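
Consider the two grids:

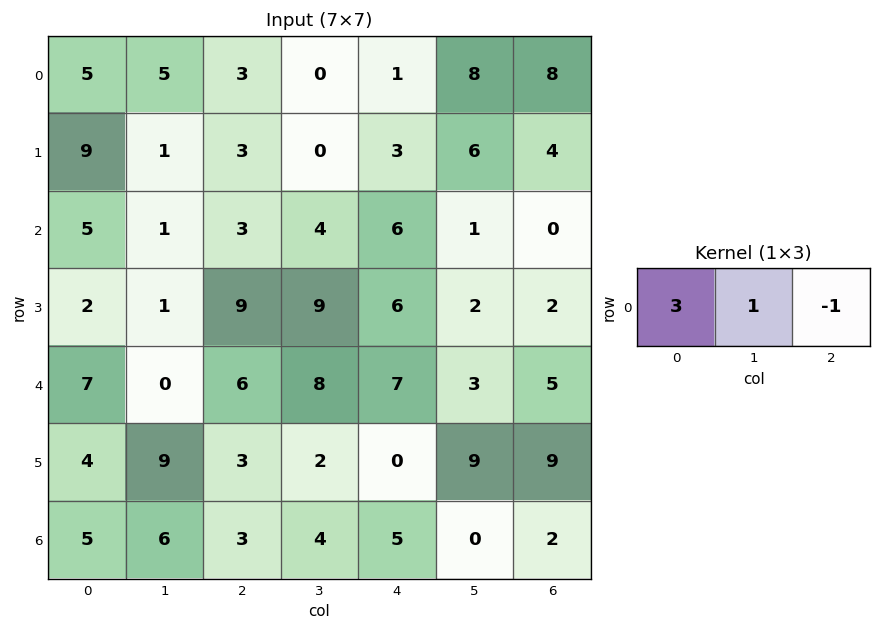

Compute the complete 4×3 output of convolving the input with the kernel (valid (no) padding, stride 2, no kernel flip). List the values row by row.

17 8 3
13 7 19
15 19 19
18 8 13

Output[0,0]: The receptive field on the input at this output position is [5 5 3]. Elementwise product with the kernel and sum: 5·3 + 5·1 + 3·-1.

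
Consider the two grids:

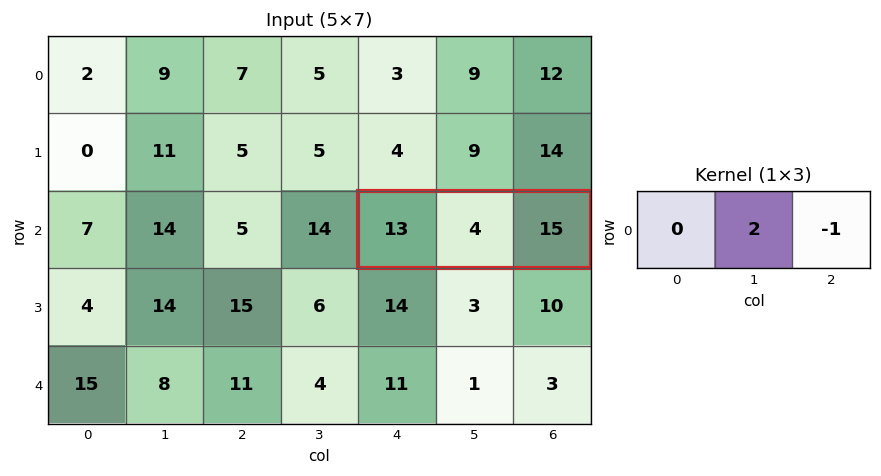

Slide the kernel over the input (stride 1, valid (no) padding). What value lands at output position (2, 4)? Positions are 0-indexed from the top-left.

-7

The receptive field on the input at this output position is [13 4 15]. Elementwise product with the kernel and sum: 4·2 + 15·-1.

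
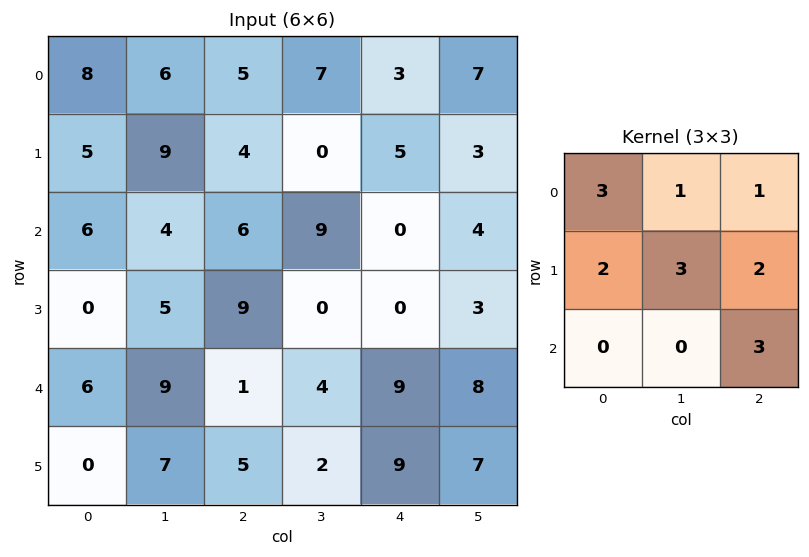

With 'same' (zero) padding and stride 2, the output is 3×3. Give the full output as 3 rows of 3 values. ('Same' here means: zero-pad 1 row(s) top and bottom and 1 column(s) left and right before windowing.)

Output[0,0]: The receptive field on the zero-padded input at this output position is [0 0 0 / 0 8 6 / 0 5 9]. Elementwise product with the kernel and sum: 0·3 + 0·1 + 0·1 + 0·2 + 8·3 + 6·2 + 9·3.
Output[0,1]: The receptive field on the zero-padded input at this output position is [0 0 0 / 6 5 7 / 9 4 0]. Elementwise product with the kernel and sum: 0·3 + 0·1 + 0·1 + 6·2 + 5·3 + 7·2 + 0·3.

63 41 46
55 75 43
62 59 75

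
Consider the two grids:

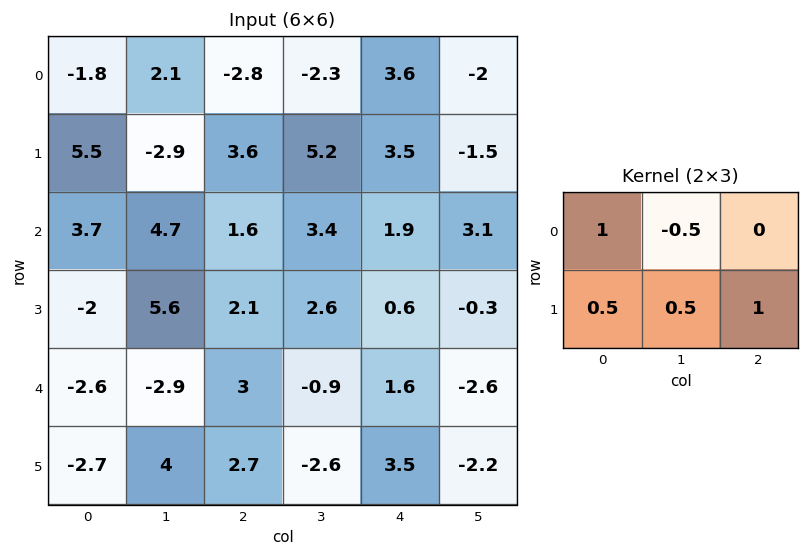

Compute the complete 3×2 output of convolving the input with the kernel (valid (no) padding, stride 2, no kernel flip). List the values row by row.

Output[0,0]: The receptive field on the input at this output position is [-1.8 2.1 -2.8 / 5.5 -2.9 3.6]. Elementwise product with the kernel and sum: -1.8·1 + 2.1·-0.5 + 5.5·0.5 + -2.9·0.5 + 3.6·1.
Output[0,1]: The receptive field on the input at this output position is [-2.8 -2.3 3.6 / 3.6 5.2 3.5]. Elementwise product with the kernel and sum: -2.8·1 + -2.3·-0.5 + 3.6·0.5 + 5.2·0.5 + 3.5·1.

2.05 6.25
5.25 2.85
2.2 7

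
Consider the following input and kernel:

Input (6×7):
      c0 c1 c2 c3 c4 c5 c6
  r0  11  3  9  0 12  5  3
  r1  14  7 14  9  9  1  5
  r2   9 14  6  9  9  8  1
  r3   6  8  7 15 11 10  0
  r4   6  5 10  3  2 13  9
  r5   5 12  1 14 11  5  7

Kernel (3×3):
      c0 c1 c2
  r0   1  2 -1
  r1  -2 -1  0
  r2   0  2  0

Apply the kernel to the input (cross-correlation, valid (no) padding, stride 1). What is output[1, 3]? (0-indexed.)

21

The receptive field on the input at this output position is [9 9 1 / 9 9 8 / 15 11 10]. Elementwise product with the kernel and sum: 9·1 + 9·2 + 1·-1 + 9·-2 + 9·-1 + 11·2.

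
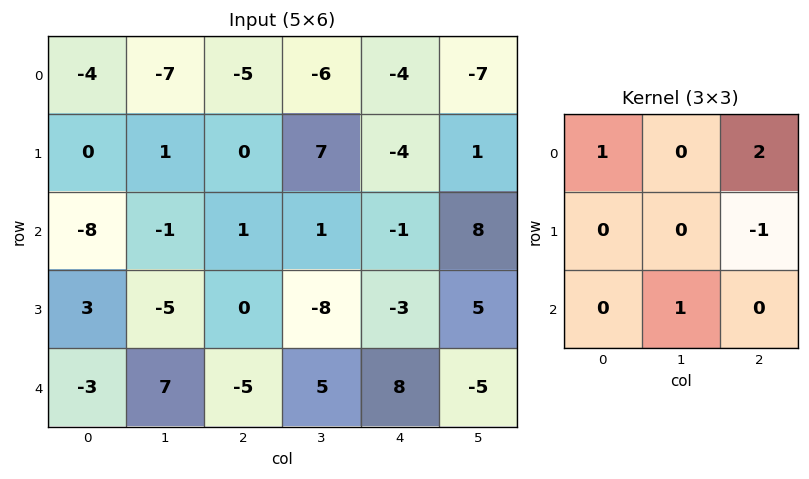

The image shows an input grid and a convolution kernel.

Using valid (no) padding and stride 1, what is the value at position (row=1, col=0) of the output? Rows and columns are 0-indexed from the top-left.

The receptive field on the input at this output position is [0 1 0 / -8 -1 1 / 3 -5 0]. Elementwise product with the kernel and sum: 0·1 + 0·2 + 1·-1 + -5·1.

-6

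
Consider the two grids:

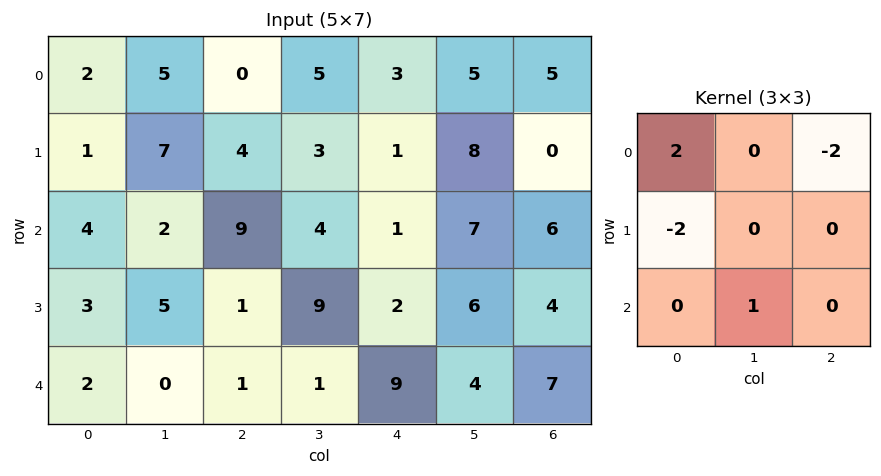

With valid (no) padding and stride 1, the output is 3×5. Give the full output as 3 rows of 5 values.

Output[0,0]: The receptive field on the input at this output position is [2 5 0 / 1 7 4 / 4 2 9]. Elementwise product with the kernel and sum: 2·2 + 0·-2 + 1·-2 + 2·1.

4 -5 -10 -5 1
-9 5 -3 -16 6
-16 -13 15 -15 -10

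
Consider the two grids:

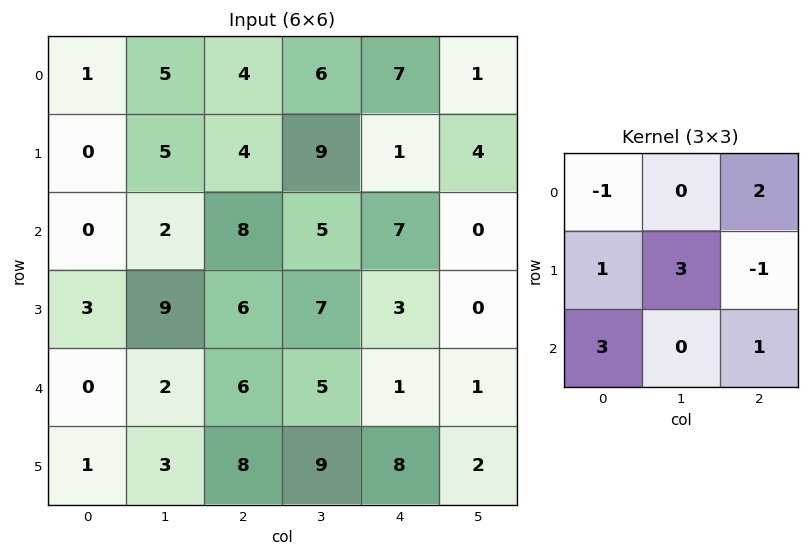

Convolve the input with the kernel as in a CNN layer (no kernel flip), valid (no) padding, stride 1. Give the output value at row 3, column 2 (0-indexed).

52

The receptive field on the input at this output position is [6 7 3 / 6 5 1 / 8 9 8]. Elementwise product with the kernel and sum: 6·-1 + 3·2 + 6·1 + 5·3 + 1·-1 + 8·3 + 8·1.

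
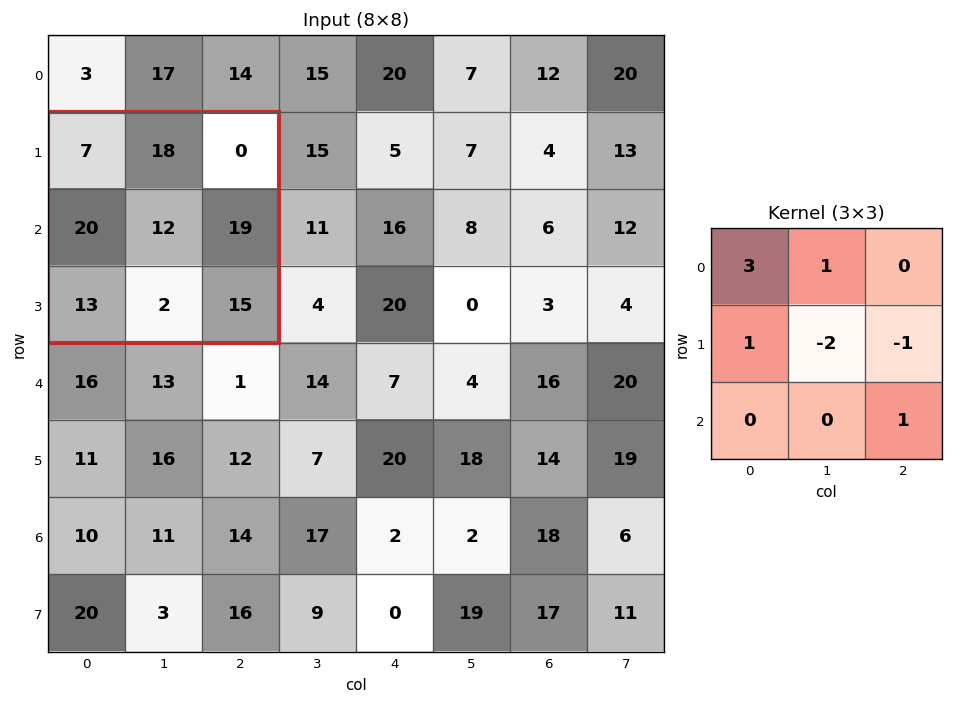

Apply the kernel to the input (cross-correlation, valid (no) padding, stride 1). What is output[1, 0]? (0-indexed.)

31

The receptive field on the input at this output position is [7 18 0 / 20 12 19 / 13 2 15]. Elementwise product with the kernel and sum: 7·3 + 18·1 + 20·1 + 12·-2 + 19·-1 + 15·1.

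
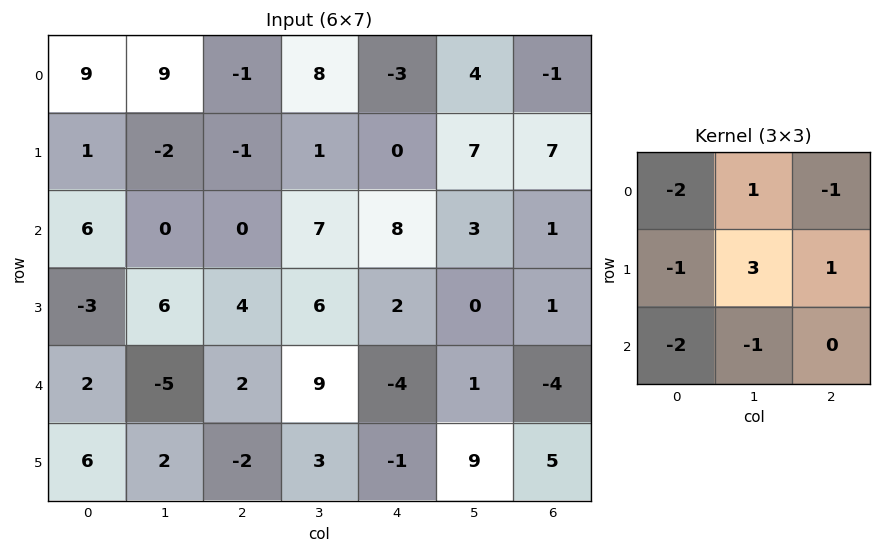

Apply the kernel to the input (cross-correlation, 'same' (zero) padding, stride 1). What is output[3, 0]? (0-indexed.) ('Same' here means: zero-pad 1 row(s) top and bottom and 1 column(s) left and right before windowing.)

The receptive field on the zero-padded input at this output position is [0 6 0 / 0 -3 6 / 0 2 -5]. Elementwise product with the kernel and sum: 0·-2 + 6·1 + 0·-1 + 0·-1 + -3·3 + 6·1 + 0·-2 + 2·-1.

1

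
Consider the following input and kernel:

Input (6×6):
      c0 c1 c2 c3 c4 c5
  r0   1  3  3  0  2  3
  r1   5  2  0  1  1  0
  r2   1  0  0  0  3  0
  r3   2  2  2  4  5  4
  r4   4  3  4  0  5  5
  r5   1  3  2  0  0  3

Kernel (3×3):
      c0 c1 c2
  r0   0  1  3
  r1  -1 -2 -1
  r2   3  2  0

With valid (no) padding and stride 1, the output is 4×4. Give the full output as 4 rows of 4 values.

Output[0,0]: The receptive field on the input at this output position is [1 3 3 / 5 2 0 / 1 0 0]. Elementwise product with the kernel and sum: 3·1 + 3·3 + 5·-1 + 2·-2 + 0·-1 + 1·3 + 0·2.

6 0 3 14
11 13 15 17
10 7 6 -5
3 16 16 2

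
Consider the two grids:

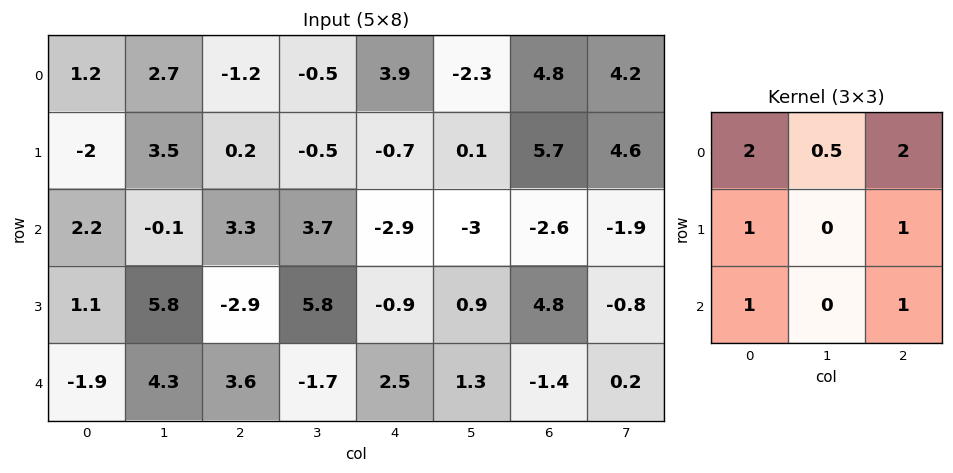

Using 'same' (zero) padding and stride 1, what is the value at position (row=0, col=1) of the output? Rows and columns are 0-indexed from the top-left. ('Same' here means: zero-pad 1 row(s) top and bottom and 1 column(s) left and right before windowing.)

The receptive field on the zero-padded input at this output position is [0 0 0 / 1.2 2.7 -1.2 / -2 3.5 0.2]. Elementwise product with the kernel and sum: 0·2 + 0·0.5 + 0·2 + 1.2·1 + -1.2·1 + -2·1 + 0.2·1.

-1.8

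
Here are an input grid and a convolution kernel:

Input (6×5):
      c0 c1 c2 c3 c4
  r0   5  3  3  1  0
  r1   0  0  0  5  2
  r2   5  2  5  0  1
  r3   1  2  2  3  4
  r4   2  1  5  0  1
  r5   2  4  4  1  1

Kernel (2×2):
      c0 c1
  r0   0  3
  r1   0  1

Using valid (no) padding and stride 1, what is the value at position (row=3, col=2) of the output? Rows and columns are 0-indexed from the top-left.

9

The receptive field on the input at this output position is [2 3 / 5 0]. Elementwise product with the kernel and sum: 3·3 + 0·1.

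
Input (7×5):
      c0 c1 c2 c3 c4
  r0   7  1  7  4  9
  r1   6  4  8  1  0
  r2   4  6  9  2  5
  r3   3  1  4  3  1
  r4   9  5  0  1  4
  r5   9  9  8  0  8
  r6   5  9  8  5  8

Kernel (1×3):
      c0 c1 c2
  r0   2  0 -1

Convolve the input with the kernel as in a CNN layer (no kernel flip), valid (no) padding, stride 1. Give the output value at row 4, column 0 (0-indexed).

18

The receptive field on the input at this output position is [9 5 0]. Elementwise product with the kernel and sum: 9·2 + 0·-1.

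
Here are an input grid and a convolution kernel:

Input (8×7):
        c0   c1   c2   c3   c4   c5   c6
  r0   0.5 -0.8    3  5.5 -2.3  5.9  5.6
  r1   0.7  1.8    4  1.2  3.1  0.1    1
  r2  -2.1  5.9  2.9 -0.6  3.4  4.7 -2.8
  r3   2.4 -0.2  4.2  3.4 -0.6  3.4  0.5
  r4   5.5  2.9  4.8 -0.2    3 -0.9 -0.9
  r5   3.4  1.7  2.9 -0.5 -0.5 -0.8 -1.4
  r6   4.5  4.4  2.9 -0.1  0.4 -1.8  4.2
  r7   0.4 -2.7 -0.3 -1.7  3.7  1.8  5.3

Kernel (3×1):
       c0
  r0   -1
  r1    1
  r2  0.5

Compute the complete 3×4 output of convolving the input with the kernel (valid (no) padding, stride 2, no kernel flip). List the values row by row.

Output[0,0]: The receptive field on the input at this output position is [0.5 / 0.7 / -2.1]. Elementwise product with the kernel and sum: 0.5·-1 + 0.7·1 + -2.1·0.5.

-0.85 2.45 7.1 -6
7.25 3.7 -2.5 2.85
0.15 -0.45 -3.3 1.6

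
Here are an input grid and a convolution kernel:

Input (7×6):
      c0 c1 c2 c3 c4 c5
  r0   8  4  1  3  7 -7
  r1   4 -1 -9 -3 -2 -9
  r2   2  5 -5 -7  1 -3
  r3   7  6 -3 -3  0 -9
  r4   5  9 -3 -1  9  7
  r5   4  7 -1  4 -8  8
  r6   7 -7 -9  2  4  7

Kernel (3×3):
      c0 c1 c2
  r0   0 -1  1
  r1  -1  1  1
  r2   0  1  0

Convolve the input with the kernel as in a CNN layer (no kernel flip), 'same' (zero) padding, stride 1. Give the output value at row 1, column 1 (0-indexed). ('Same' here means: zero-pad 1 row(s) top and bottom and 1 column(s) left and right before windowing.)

-12

The receptive field on the zero-padded input at this output position is [8 4 1 / 4 -1 -9 / 2 5 -5]. Elementwise product with the kernel and sum: 4·-1 + 1·1 + 4·-1 + -1·1 + -9·1 + 5·1.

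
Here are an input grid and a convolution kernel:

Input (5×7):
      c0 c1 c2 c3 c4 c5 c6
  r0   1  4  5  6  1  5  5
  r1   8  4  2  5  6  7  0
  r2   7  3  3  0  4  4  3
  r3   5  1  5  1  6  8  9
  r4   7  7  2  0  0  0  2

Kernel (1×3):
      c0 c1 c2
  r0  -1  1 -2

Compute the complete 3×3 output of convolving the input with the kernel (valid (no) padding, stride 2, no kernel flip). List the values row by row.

Output[0,0]: The receptive field on the input at this output position is [1 4 5]. Elementwise product with the kernel and sum: 1·-1 + 4·1 + 5·-2.

-7 -1 -6
-10 -11 -6
-4 -2 -4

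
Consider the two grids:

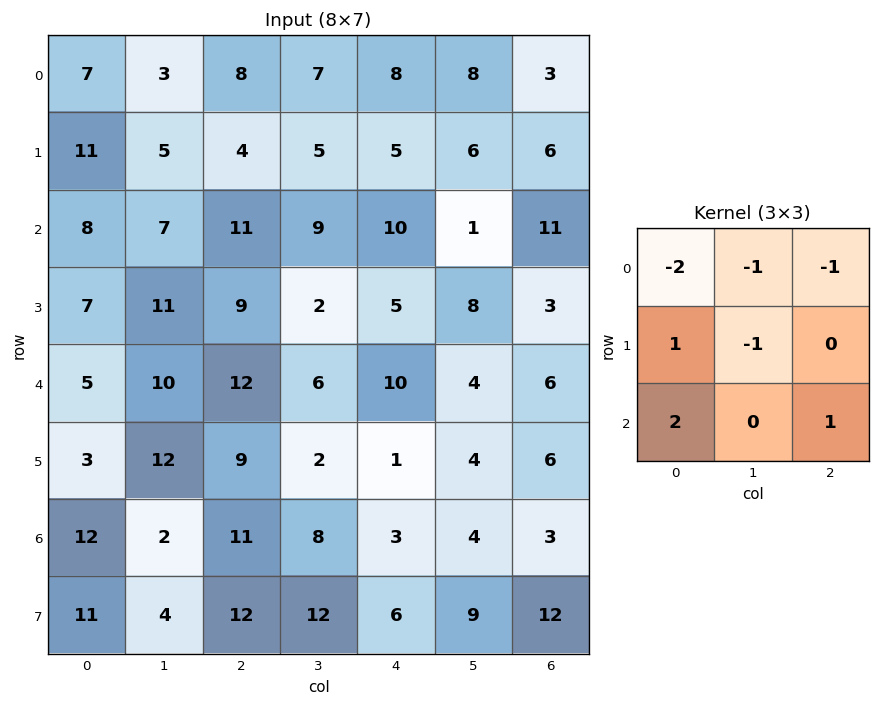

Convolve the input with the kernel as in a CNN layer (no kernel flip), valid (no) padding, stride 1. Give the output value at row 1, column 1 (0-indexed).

The receptive field on the input at this output position is [5 4 5 / 7 11 9 / 11 9 2]. Elementwise product with the kernel and sum: 5·-2 + 4·-1 + 5·-1 + 7·1 + 11·-1 + 11·2 + 2·1.

1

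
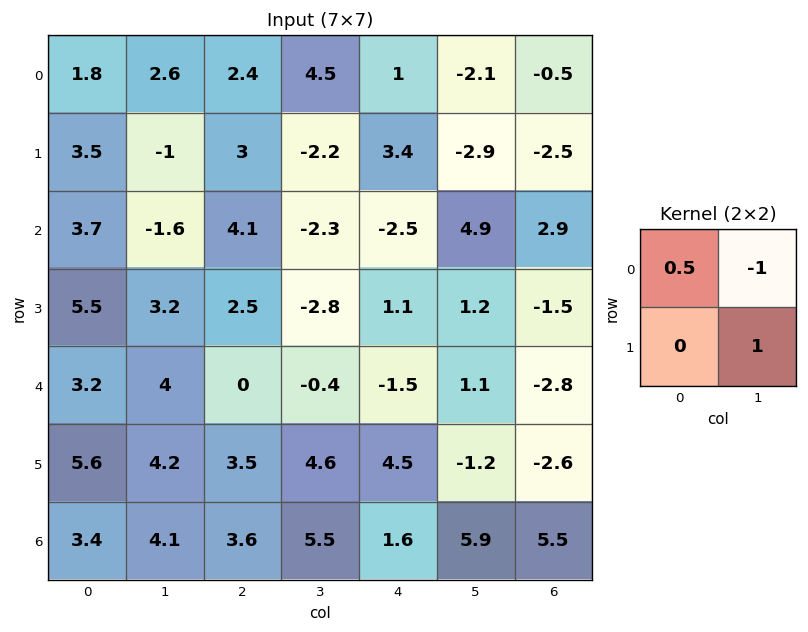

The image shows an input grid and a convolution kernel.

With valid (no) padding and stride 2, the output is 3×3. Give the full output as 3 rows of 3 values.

Output[0,0]: The receptive field on the input at this output position is [1.8 2.6 / 3.5 -1]. Elementwise product with the kernel and sum: 1.8·0.5 + 2.6·-1 + -1·1.
Output[0,1]: The receptive field on the input at this output position is [2.4 4.5 / 3 -2.2]. Elementwise product with the kernel and sum: 2.4·0.5 + 4.5·-1 + -2.2·1.

-2.7 -5.5 -0.3
6.65 1.55 -4.95
1.8 5 -3.05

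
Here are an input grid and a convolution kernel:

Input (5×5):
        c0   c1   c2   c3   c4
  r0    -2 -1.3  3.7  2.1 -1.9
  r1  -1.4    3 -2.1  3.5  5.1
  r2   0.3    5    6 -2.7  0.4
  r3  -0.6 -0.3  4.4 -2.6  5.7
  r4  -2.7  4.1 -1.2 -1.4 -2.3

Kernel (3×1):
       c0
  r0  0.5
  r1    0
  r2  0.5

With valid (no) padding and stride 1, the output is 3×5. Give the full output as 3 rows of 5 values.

Output[0,0]: The receptive field on the input at this output position is [-2 / -1.4 / 0.3]. Elementwise product with the kernel and sum: -2·0.5 + 0.3·0.5.
Output[0,1]: The receptive field on the input at this output position is [-1.3 / 3 / 5]. Elementwise product with the kernel and sum: -1.3·0.5 + 5·0.5.

-0.85 1.85 4.85 -0.3 -0.75
-1 1.35 1.15 0.45 5.4
-1.2 4.55 2.4 -2.05 -0.95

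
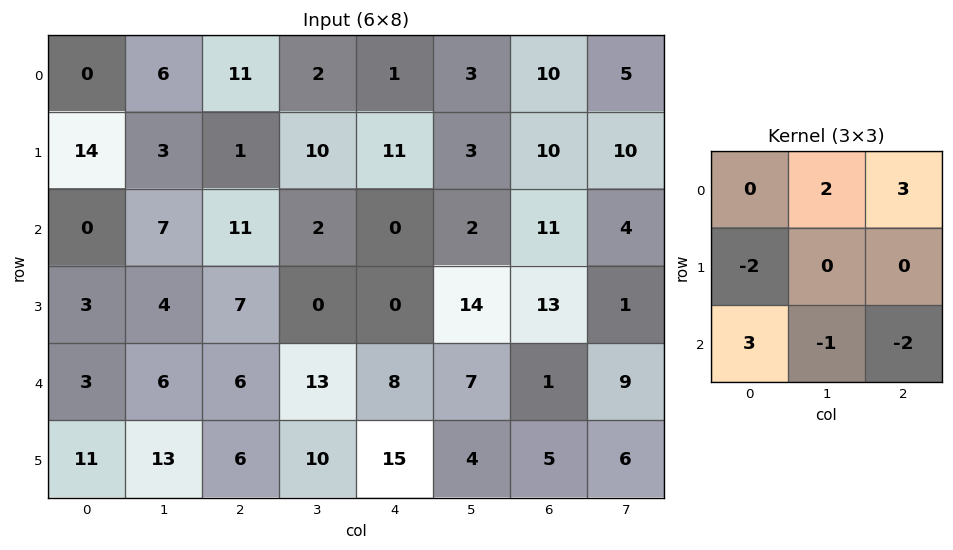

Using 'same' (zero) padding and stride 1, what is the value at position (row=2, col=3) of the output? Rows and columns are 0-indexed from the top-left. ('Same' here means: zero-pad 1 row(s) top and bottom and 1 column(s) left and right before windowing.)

The receptive field on the zero-padded input at this output position is [1 10 11 / 11 2 0 / 7 0 0]. Elementwise product with the kernel and sum: 10·2 + 11·3 + 11·-2 + 7·3 + 0·-1 + 0·-2.

52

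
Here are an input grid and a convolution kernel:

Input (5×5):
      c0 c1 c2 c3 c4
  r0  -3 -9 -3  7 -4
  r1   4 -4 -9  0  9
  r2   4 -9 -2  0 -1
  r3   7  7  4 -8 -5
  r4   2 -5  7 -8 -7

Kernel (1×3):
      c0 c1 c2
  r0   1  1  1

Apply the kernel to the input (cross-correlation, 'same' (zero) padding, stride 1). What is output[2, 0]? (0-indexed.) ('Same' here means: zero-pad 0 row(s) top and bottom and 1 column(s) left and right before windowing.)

-5

The receptive field on the zero-padded input at this output position is [0 4 -9]. Elementwise product with the kernel and sum: 0·1 + 4·1 + -9·1.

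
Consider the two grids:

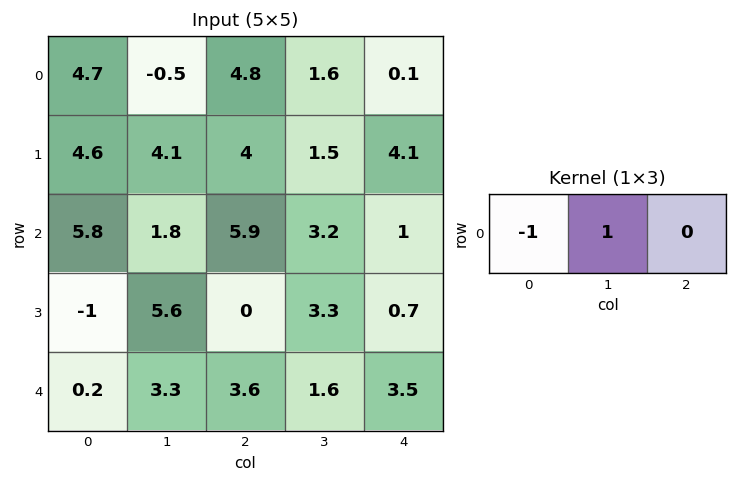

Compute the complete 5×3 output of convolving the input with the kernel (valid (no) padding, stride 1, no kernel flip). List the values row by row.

Output[0,0]: The receptive field on the input at this output position is [4.7 -0.5 4.8]. Elementwise product with the kernel and sum: 4.7·-1 + -0.5·1.

-5.2 5.3 -3.2
-0.5 -0.1 -2.5
-4 4.1 -2.7
6.6 -5.6 3.3
3.1 0.3 -2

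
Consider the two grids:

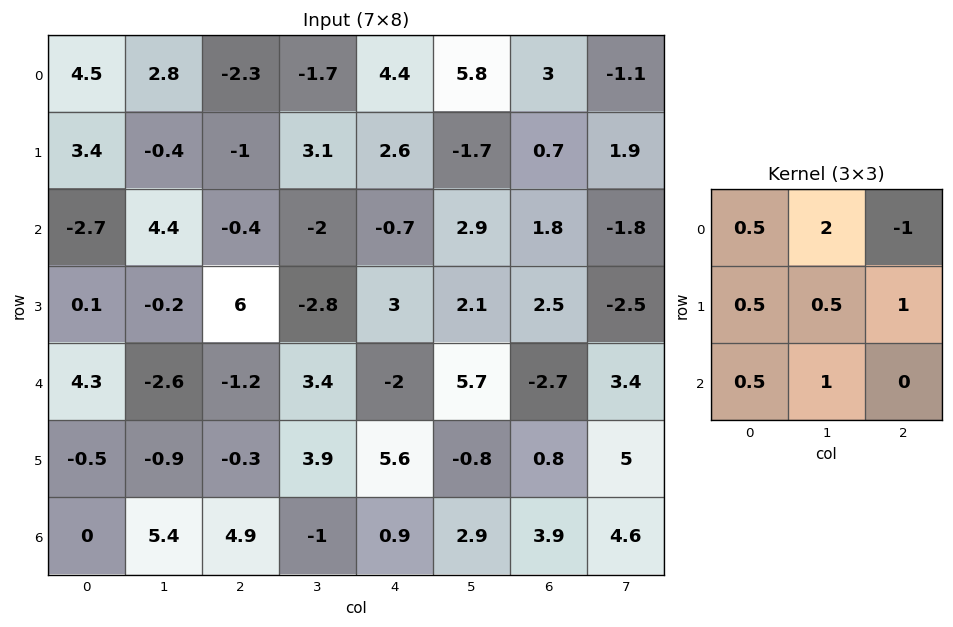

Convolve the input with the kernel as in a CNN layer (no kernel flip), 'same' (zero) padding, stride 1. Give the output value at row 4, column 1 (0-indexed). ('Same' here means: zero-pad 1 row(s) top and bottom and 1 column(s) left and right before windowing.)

-7.85

The receptive field on the zero-padded input at this output position is [0.1 -0.2 6 / 4.3 -2.6 -1.2 / -0.5 -0.9 -0.3]. Elementwise product with the kernel and sum: 0.1·0.5 + -0.2·2 + 6·-1 + 4.3·0.5 + -2.6·0.5 + -1.2·1 + -0.5·0.5 + -0.9·1.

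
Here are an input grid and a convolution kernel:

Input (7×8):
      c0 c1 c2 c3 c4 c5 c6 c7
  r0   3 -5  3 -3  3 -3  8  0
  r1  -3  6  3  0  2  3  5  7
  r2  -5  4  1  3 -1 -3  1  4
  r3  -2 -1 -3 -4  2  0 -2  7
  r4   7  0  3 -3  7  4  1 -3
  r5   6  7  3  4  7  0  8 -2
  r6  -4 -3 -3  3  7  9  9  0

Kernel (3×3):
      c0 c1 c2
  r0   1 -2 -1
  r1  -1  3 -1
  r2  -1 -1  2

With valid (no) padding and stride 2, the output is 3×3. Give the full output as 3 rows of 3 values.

31 -5 9
-13 -1 -5
17 18 -15

Output[0,0]: The receptive field on the input at this output position is [3 -5 3 / -3 6 3 / -5 4 1]. Elementwise product with the kernel and sum: 3·1 + -5·-2 + 3·-1 + -3·-1 + 6·3 + 3·-1 + -5·-1 + 4·-1 + 1·2.
Output[0,1]: The receptive field on the input at this output position is [3 -3 3 / 3 0 2 / 1 3 -1]. Elementwise product with the kernel and sum: 3·1 + -3·-2 + 3·-1 + 3·-1 + 0·3 + 2·-1 + 1·-1 + 3·-1 + -1·2.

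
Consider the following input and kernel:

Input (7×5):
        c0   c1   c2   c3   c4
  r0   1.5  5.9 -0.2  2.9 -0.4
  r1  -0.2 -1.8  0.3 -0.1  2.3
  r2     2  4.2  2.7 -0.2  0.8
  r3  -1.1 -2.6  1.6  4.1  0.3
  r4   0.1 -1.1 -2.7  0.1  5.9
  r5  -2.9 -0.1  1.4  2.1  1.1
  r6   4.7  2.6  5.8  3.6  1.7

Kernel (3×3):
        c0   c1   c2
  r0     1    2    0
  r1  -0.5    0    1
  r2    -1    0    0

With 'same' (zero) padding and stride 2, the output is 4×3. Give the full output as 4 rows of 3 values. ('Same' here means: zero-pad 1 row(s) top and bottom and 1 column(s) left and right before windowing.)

5.9 1.75 -1.35
3.8 -0.9 0.5
-3.3 1.35 2.55
-3.2 5 2.5

Output[0,0]: The receptive field on the zero-padded input at this output position is [0 0 0 / 0 1.5 5.9 / 0 -0.2 -1.8]. Elementwise product with the kernel and sum: 0·1 + 0·2 + 0·-0.5 + 5.9·1 + 0·-1.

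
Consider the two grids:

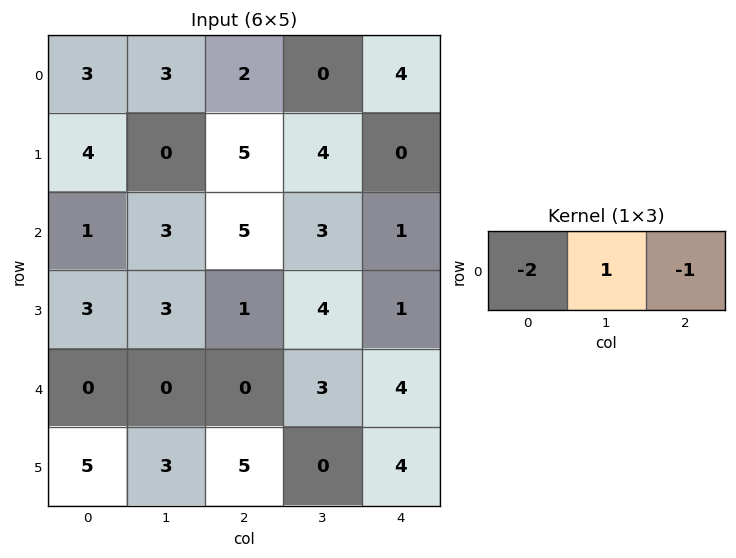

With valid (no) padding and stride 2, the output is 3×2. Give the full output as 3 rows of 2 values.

Output[0,0]: The receptive field on the input at this output position is [3 3 2]. Elementwise product with the kernel and sum: 3·-2 + 3·1 + 2·-1.

-5 -8
-4 -8
0 -1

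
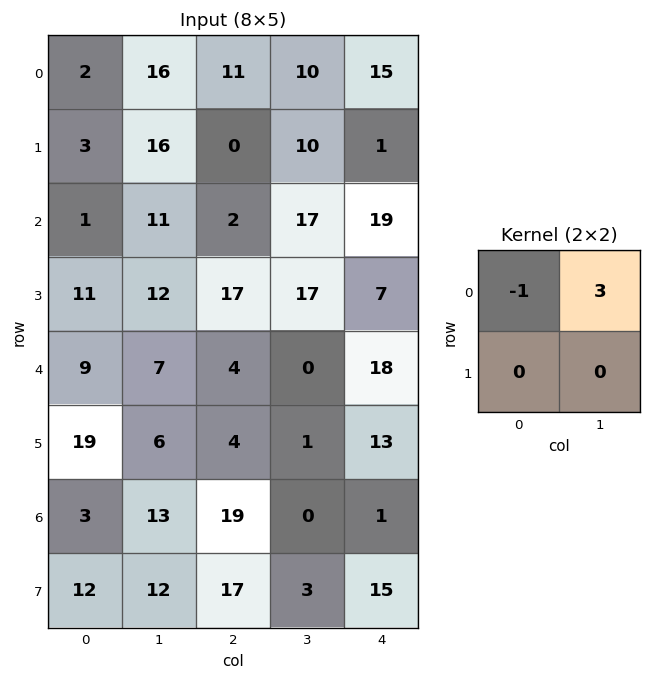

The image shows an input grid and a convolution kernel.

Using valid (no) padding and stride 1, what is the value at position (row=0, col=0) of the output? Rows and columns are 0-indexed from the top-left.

46

The receptive field on the input at this output position is [2 16 / 3 16]. Elementwise product with the kernel and sum: 2·-1 + 16·3.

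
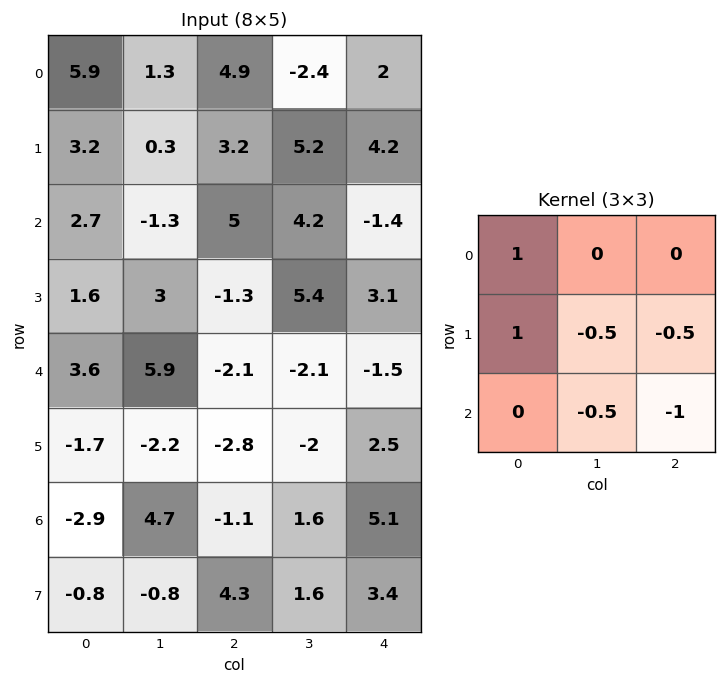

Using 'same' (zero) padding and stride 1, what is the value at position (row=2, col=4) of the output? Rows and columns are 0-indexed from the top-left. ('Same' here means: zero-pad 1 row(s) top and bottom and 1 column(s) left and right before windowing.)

The receptive field on the zero-padded input at this output position is [5.2 4.2 0 / 4.2 -1.4 0 / 5.4 3.1 0]. Elementwise product with the kernel and sum: 5.2·1 + 4.2·1 + -1.4·-0.5 + 0·-0.5 + 3.1·-0.5 + 0·-1.

8.55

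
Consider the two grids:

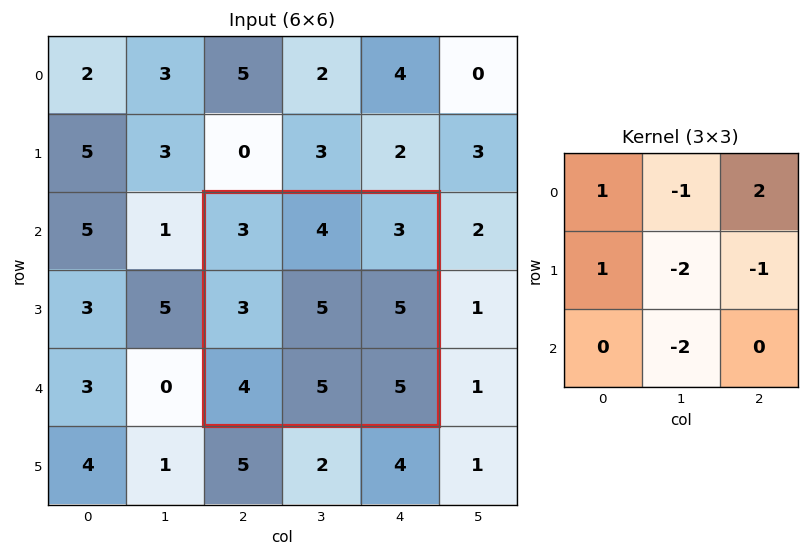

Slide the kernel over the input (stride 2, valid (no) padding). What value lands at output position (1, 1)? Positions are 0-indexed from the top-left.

-17

The receptive field on the input at this output position is [3 4 3 / 3 5 5 / 4 5 5]. Elementwise product with the kernel and sum: 3·1 + 4·-1 + 3·2 + 3·1 + 5·-2 + 5·-1 + 5·-2.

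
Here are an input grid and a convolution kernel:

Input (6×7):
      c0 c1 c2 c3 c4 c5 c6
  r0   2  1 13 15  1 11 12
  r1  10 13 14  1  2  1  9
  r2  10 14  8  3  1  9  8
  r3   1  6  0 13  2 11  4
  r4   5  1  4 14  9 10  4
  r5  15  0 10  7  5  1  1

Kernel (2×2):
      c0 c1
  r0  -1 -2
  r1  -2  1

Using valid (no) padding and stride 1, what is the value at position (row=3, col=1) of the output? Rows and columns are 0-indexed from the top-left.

-4

The receptive field on the input at this output position is [6 0 / 1 4]. Elementwise product with the kernel and sum: 6·-1 + 0·-2 + 1·-2 + 4·1.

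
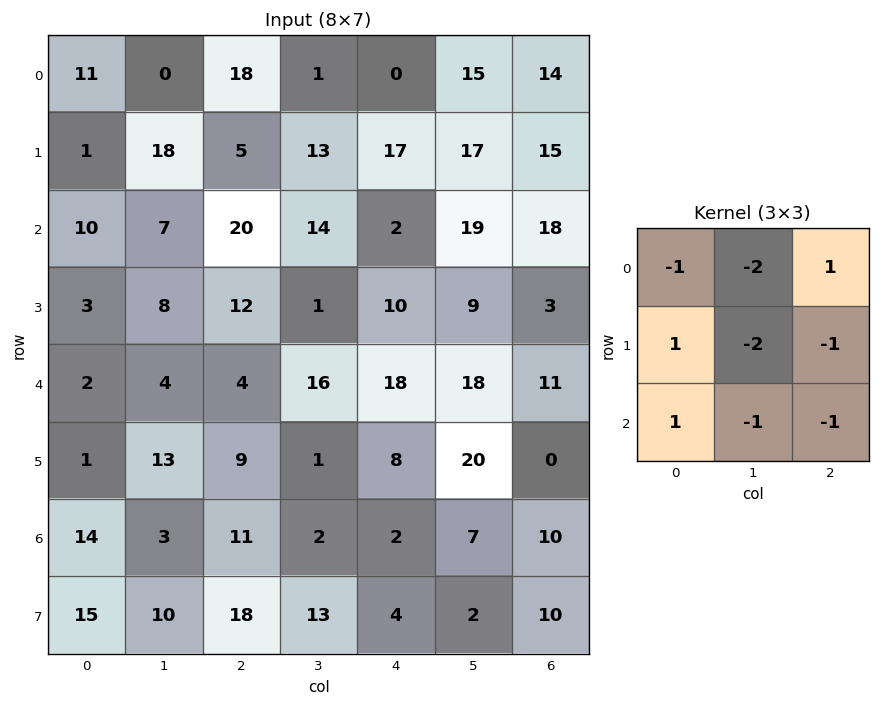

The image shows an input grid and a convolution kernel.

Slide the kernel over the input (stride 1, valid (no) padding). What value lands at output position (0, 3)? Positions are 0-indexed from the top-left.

The receptive field on the input at this output position is [1 0 15 / 13 17 17 / 14 2 19]. Elementwise product with the kernel and sum: 1·-1 + 0·-2 + 15·1 + 13·1 + 17·-2 + 17·-1 + 14·1 + 2·-1 + 19·-1.

-31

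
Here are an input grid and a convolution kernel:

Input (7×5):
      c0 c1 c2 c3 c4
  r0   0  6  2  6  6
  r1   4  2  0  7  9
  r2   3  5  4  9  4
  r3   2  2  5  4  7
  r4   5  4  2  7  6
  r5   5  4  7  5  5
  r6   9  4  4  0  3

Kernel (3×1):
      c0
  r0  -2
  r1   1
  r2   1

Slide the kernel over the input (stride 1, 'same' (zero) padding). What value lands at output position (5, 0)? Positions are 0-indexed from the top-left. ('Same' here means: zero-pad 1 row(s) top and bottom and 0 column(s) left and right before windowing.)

The receptive field on the zero-padded input at this output position is [5 / 5 / 9]. Elementwise product with the kernel and sum: 5·-2 + 5·1 + 9·1.

4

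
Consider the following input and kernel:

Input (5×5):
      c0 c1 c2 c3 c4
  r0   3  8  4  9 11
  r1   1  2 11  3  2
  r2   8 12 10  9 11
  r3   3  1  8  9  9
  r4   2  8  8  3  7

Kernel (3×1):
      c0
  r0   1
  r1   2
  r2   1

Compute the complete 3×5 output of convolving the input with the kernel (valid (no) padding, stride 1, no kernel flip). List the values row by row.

Output[0,0]: The receptive field on the input at this output position is [3 / 1 / 8]. Elementwise product with the kernel and sum: 3·1 + 1·2 + 8·1.
Output[0,1]: The receptive field on the input at this output position is [8 / 2 / 12]. Elementwise product with the kernel and sum: 8·1 + 2·2 + 12·1.

13 24 36 24 26
20 27 39 30 33
16 22 34 30 36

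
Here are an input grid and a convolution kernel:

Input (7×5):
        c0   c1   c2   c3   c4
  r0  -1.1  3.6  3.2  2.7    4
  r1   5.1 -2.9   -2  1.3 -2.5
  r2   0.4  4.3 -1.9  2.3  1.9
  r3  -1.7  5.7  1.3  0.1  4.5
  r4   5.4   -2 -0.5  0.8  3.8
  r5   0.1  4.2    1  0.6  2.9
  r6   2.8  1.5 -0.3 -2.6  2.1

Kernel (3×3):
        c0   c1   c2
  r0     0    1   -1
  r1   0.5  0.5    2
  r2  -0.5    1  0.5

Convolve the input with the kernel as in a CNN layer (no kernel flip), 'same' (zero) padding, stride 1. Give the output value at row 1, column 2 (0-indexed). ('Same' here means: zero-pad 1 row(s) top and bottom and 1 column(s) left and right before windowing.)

-2.25

The receptive field on the zero-padded input at this output position is [3.6 3.2 2.7 / -2.9 -2 1.3 / 4.3 -1.9 2.3]. Elementwise product with the kernel and sum: 3.2·1 + 2.7·-1 + -2.9·0.5 + -2·0.5 + 1.3·2 + 4.3·-0.5 + -1.9·1 + 2.3·0.5.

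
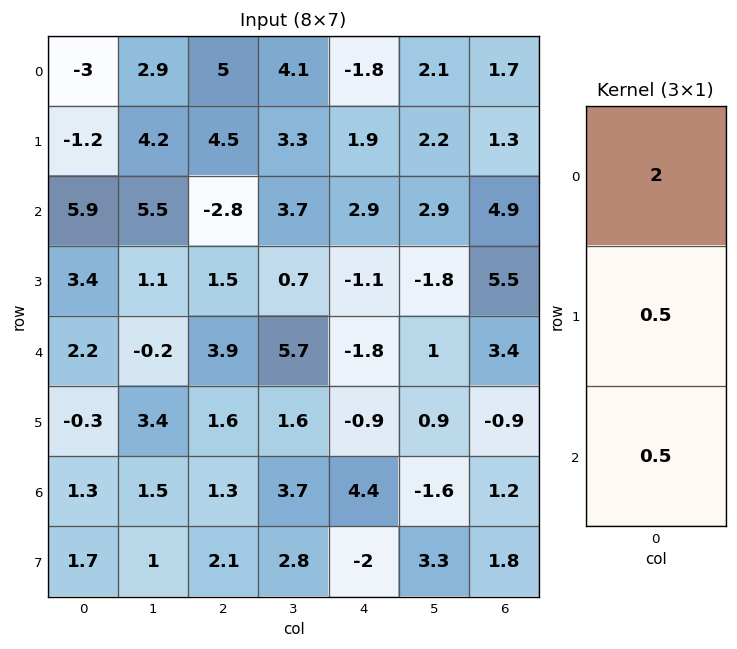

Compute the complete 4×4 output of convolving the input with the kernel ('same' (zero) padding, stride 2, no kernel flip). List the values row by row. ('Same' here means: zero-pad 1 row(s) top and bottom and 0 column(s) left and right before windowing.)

Output[0,0]: The receptive field on the zero-padded input at this output position is [0 / -3 / -1.2]. Elementwise product with the kernel and sum: 0·2 + -3·0.5 + -1.2·0.5.

-2.1 4.75 0.05 1.5
2.25 8.35 4.7 7.8
7.75 5.75 -3.55 12.25
0.9 4.9 -0.6 -0.3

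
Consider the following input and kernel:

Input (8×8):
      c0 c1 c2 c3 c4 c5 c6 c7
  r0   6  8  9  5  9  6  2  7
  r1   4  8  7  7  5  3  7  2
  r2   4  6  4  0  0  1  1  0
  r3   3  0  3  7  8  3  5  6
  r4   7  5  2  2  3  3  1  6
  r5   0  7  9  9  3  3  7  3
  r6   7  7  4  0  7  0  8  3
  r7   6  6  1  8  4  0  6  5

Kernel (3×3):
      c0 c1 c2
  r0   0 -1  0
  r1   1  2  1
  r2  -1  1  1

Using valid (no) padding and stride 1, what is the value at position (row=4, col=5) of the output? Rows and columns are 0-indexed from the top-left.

The receptive field on the input at this output position is [3 1 6 / 3 7 3 / 0 8 3]. Elementwise product with the kernel and sum: 1·-1 + 3·1 + 7·2 + 3·1 + 0·-1 + 8·1 + 3·1.

30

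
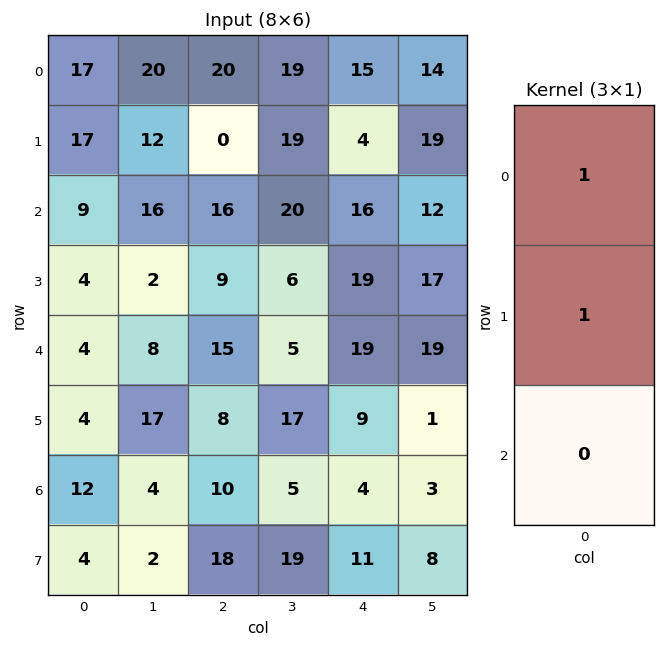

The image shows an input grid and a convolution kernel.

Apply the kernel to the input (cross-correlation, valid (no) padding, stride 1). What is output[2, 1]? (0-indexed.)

18

The receptive field on the input at this output position is [16 / 2 / 8]. Elementwise product with the kernel and sum: 16·1 + 2·1.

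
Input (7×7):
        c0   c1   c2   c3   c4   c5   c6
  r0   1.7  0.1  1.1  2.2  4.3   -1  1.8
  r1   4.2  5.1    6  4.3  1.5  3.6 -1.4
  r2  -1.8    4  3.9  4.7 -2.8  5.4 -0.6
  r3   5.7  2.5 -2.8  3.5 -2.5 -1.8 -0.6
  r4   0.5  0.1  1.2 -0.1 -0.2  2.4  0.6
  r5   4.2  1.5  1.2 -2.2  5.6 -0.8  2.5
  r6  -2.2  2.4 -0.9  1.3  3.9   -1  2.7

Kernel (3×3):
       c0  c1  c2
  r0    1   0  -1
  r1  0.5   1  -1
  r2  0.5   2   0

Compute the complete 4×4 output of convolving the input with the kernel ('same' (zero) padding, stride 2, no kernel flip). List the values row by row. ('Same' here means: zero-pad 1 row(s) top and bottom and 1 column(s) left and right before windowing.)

Output[0,0]: The receptive field on the zero-padded input at this output position is [0 0 0 / 0 1.7 0.1 / 0 4.2 5.1]. Elementwise product with the kernel and sum: 0·1 + 0·-1 + 0·0.5 + 1.7·1 + 0.1·-1 + 0·0.5 + 4.2·2.

10 13.5 11.55 0.3
0.5 -2.35 -8.4 3.6
6.3 3.5 12.75 4.6
-6.1 2.7 4.15 1.4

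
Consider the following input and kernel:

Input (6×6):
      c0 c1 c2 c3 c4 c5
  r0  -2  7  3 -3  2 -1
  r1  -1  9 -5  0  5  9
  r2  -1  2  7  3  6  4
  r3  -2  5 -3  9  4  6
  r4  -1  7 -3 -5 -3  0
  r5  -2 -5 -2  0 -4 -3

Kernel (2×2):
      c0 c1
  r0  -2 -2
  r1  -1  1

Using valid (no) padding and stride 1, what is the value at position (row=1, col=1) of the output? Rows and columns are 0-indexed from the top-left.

The receptive field on the input at this output position is [9 -5 / 2 7]. Elementwise product with the kernel and sum: 9·-2 + -5·-2 + 2·-1 + 7·1.

-3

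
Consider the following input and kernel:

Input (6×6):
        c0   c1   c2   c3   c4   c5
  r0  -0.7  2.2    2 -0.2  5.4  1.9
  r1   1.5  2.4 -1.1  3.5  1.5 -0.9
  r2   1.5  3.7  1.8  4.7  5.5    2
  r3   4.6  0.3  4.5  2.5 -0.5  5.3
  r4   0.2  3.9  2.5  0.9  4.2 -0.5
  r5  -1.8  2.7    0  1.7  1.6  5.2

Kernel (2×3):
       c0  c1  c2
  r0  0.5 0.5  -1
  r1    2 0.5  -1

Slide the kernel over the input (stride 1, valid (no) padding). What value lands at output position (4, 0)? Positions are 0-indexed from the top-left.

The receptive field on the input at this output position is [0.2 3.9 2.5 / -1.8 2.7 0]. Elementwise product with the kernel and sum: 0.2·0.5 + 3.9·0.5 + 2.5·-1 + -1.8·2 + 2.7·0.5 + 0·-1.

-2.7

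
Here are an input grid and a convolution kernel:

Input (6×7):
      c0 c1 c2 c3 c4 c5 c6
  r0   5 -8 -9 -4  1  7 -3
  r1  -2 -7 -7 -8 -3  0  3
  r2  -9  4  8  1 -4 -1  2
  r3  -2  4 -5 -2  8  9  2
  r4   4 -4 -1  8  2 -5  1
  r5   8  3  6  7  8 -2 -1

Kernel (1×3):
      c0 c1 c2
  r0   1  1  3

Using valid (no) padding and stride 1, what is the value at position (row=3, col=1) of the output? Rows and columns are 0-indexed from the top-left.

-7

The receptive field on the input at this output position is [4 -5 -2]. Elementwise product with the kernel and sum: 4·1 + -5·1 + -2·3.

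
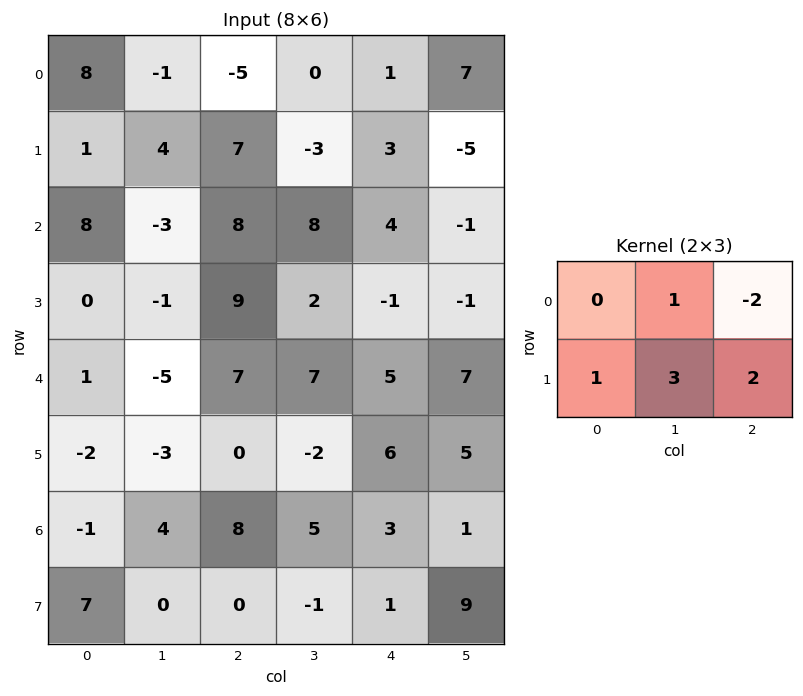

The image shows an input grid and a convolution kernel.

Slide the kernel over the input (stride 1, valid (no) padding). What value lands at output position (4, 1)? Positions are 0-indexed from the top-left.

-14

The receptive field on the input at this output position is [-5 7 7 / -3 0 -2]. Elementwise product with the kernel and sum: 7·1 + 7·-2 + -3·1 + 0·3 + -2·2.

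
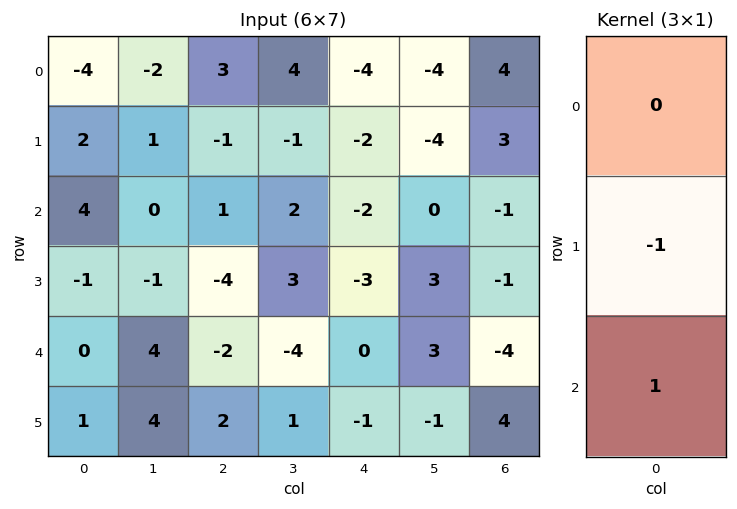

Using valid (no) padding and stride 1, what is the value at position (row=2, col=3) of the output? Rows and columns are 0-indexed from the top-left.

-7

The receptive field on the input at this output position is [2 / 3 / -4]. Elementwise product with the kernel and sum: 3·-1 + -4·1.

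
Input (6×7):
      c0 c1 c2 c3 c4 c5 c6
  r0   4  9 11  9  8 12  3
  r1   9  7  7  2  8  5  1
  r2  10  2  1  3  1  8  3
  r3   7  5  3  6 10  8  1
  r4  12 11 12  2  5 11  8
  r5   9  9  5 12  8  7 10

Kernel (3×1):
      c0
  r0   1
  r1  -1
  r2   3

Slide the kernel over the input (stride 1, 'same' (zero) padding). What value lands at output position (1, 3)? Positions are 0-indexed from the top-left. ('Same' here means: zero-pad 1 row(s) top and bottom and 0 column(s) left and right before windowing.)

16

The receptive field on the zero-padded input at this output position is [9 / 2 / 3]. Elementwise product with the kernel and sum: 9·1 + 2·-1 + 3·3.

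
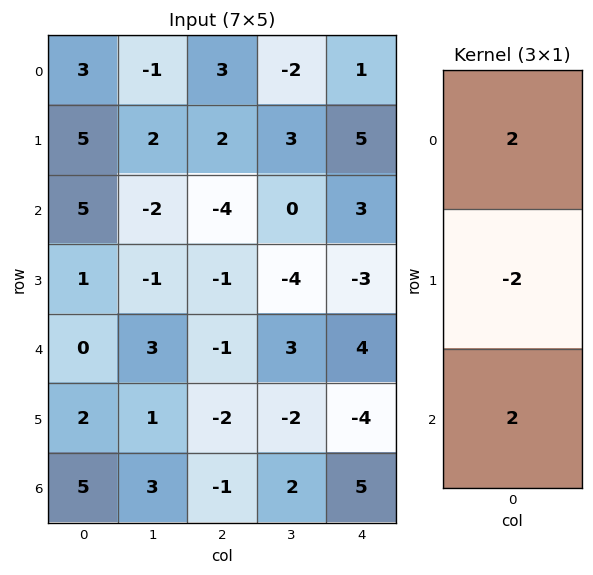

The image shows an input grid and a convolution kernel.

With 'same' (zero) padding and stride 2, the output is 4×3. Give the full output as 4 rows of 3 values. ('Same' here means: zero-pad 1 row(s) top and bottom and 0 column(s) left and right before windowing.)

Output[0,0]: The receptive field on the zero-padded input at this output position is [0 / 3 / 5]. Elementwise product with the kernel and sum: 0·2 + 3·-2 + 5·2.

4 -2 8
2 10 -2
6 -4 -22
-6 -2 -18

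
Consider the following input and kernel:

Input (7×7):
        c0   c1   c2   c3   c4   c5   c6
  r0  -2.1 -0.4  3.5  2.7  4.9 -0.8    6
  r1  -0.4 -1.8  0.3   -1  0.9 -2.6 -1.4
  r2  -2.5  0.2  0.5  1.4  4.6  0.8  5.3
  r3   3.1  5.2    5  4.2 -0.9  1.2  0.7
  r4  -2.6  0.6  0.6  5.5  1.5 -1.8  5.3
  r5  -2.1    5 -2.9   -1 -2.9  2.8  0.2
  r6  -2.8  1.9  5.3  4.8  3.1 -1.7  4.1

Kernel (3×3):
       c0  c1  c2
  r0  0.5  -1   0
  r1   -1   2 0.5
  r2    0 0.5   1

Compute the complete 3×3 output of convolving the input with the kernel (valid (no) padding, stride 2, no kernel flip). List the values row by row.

-3.1 2.5 2.15
9.25 6.05 9.55
15 -0.25 14.4

Output[0,0]: The receptive field on the input at this output position is [-2.1 -0.4 3.5 / -0.4 -1.8 0.3 / -2.5 0.2 0.5]. Elementwise product with the kernel and sum: -2.1·0.5 + -0.4·-1 + -0.4·-1 + -1.8·2 + 0.3·0.5 + 0.2·0.5 + 0.5·1.
Output[0,1]: The receptive field on the input at this output position is [3.5 2.7 4.9 / 0.3 -1 0.9 / 0.5 1.4 4.6]. Elementwise product with the kernel and sum: 3.5·0.5 + 2.7·-1 + 0.3·-1 + -1·2 + 0.9·0.5 + 1.4·0.5 + 4.6·1.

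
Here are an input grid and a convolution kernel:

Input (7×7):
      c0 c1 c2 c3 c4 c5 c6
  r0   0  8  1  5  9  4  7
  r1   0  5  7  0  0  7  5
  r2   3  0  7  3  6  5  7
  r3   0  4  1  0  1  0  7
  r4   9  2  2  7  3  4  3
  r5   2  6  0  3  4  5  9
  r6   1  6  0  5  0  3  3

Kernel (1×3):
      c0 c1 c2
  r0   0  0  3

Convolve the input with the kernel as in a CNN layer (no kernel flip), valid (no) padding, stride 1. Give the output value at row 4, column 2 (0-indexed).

The receptive field on the input at this output position is [2 7 3]. Elementwise product with the kernel and sum: 3·3.

9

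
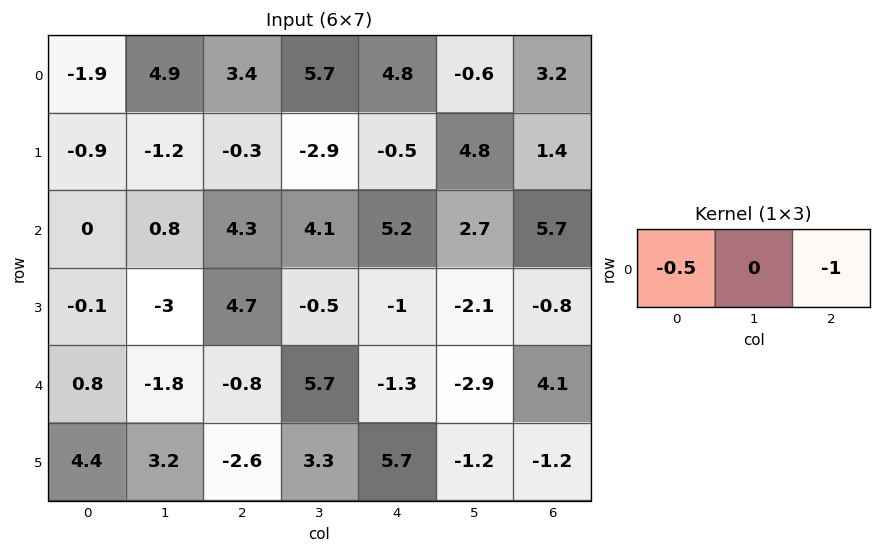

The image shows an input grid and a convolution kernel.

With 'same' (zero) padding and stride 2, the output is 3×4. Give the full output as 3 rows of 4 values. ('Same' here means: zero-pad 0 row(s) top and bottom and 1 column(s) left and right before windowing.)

Output[0,0]: The receptive field on the zero-padded input at this output position is [0 -1.9 4.9]. Elementwise product with the kernel and sum: 0·-0.5 + 4.9·-1.
Output[0,1]: The receptive field on the zero-padded input at this output position is [4.9 3.4 5.7]. Elementwise product with the kernel and sum: 4.9·-0.5 + 5.7·-1.

-4.9 -8.15 -2.25 0.3
-0.8 -4.5 -4.75 -1.35
1.8 -4.8 0.05 1.45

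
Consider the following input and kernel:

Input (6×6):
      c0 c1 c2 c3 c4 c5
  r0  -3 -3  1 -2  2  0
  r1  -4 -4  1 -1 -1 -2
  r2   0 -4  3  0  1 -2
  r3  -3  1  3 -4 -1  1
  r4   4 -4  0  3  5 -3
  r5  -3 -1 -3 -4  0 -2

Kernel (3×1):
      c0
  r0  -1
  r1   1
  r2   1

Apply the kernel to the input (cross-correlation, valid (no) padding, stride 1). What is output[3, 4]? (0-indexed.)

The receptive field on the input at this output position is [-1 / 5 / 0]. Elementwise product with the kernel and sum: -1·-1 + 5·1 + 0·1.

6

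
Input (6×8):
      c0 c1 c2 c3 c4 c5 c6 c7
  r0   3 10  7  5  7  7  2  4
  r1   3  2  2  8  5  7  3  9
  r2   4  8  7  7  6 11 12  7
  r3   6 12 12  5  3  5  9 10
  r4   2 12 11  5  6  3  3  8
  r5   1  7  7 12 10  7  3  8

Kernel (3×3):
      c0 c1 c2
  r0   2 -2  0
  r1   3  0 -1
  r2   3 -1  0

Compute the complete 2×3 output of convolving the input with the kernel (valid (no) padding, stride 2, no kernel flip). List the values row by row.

Output[0,0]: The receptive field on the input at this output position is [3 10 7 / 3 2 2 / 4 8 7]. Elementwise product with the kernel and sum: 3·2 + 10·-2 + 3·3 + 2·-1 + 4·3 + 8·-1.
Output[0,1]: The receptive field on the input at this output position is [7 5 7 / 2 8 5 / 7 7 6]. Elementwise product with the kernel and sum: 7·2 + 5·-2 + 2·3 + 5·-1 + 7·3 + 7·-1.

-3 19 19
-8 61 5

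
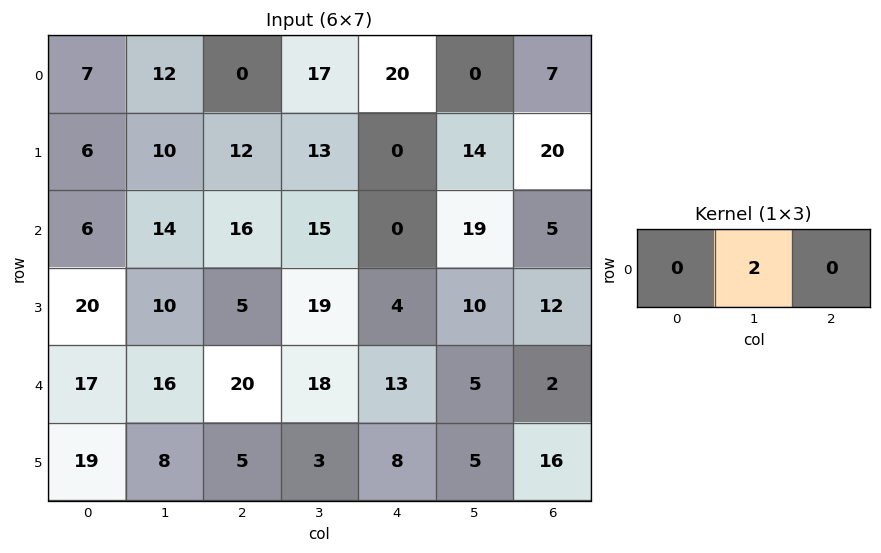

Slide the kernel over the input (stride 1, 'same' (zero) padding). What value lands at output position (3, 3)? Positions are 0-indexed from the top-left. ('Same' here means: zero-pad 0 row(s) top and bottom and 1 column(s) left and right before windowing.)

38

The receptive field on the zero-padded input at this output position is [5 19 4]. Elementwise product with the kernel and sum: 19·2.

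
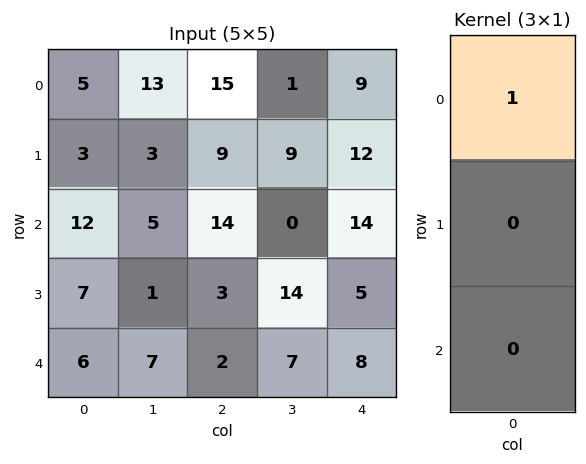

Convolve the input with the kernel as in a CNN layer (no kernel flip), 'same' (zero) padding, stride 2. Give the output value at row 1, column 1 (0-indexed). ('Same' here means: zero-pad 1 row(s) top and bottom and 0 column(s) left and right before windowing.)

The receptive field on the zero-padded input at this output position is [9 / 14 / 3]. Elementwise product with the kernel and sum: 9·1.

9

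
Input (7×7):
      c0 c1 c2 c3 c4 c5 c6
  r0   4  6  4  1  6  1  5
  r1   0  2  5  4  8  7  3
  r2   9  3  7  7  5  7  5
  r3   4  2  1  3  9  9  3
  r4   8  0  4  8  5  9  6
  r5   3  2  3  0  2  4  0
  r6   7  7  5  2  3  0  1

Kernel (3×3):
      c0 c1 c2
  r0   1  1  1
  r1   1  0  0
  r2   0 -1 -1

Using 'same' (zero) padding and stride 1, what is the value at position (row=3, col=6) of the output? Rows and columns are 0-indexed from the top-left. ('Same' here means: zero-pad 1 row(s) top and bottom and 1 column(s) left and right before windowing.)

The receptive field on the zero-padded input at this output position is [7 5 0 / 9 3 0 / 9 6 0]. Elementwise product with the kernel and sum: 7·1 + 5·1 + 0·1 + 9·1 + 6·-1 + 0·-1.

15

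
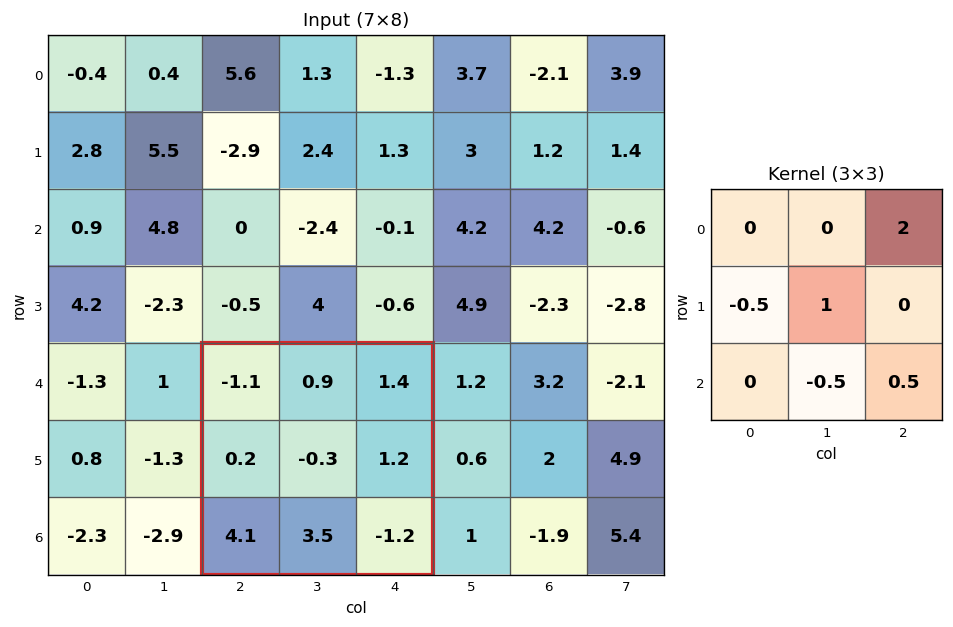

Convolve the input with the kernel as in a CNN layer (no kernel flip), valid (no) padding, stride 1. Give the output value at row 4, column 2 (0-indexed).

The receptive field on the input at this output position is [-1.1 0.9 1.4 / 0.2 -0.3 1.2 / 4.1 3.5 -1.2]. Elementwise product with the kernel and sum: 1.4·2 + 0.2·-0.5 + -0.3·1 + 3.5·-0.5 + -1.2·0.5.

0.05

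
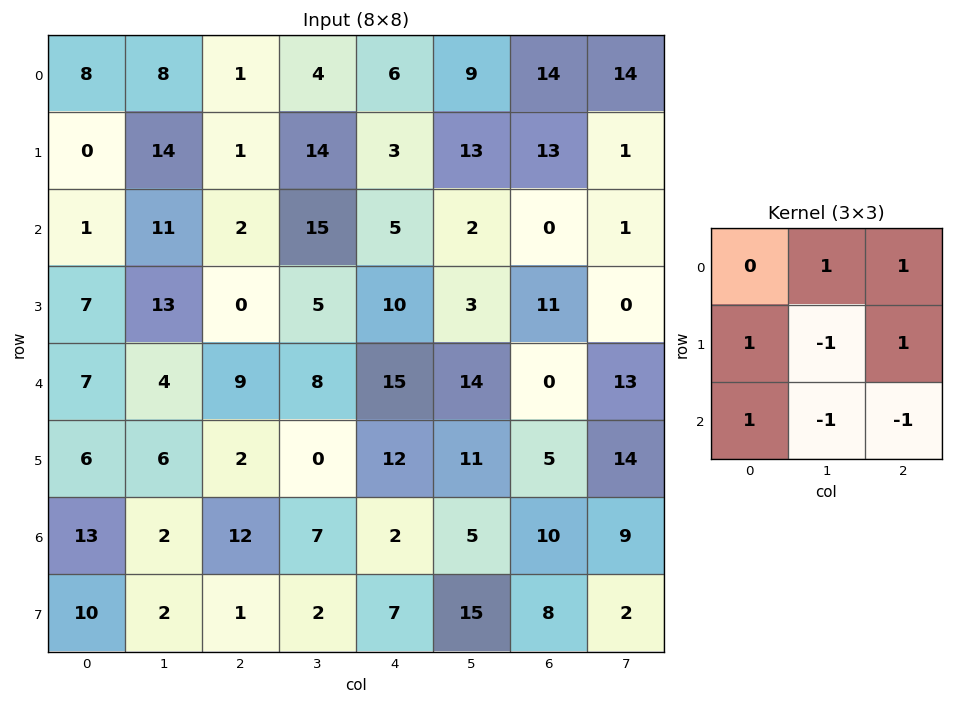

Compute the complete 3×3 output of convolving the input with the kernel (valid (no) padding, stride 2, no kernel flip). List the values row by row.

Output[0,0]: The receptive field on the input at this output position is [8 8 1 / 0 14 1 / 1 11 2]. Elementwise product with the kernel and sum: 8·1 + 1·1 + 0·1 + 14·-1 + 1·1 + 1·1 + 11·-1 + 2·-1.

-16 -18 29
1 11 21
14 40 7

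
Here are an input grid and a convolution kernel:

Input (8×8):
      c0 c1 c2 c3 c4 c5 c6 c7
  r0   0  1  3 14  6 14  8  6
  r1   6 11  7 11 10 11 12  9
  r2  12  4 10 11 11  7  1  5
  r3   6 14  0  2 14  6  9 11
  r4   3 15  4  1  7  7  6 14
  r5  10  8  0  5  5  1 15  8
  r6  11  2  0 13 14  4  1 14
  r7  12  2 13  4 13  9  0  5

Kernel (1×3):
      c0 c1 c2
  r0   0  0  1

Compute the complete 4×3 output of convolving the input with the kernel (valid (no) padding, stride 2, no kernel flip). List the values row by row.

3 6 8
10 11 1
4 7 6
0 14 1

Output[0,0]: The receptive field on the input at this output position is [0 1 3]. Elementwise product with the kernel and sum: 3·1.
Output[0,1]: The receptive field on the input at this output position is [3 14 6]. Elementwise product with the kernel and sum: 6·1.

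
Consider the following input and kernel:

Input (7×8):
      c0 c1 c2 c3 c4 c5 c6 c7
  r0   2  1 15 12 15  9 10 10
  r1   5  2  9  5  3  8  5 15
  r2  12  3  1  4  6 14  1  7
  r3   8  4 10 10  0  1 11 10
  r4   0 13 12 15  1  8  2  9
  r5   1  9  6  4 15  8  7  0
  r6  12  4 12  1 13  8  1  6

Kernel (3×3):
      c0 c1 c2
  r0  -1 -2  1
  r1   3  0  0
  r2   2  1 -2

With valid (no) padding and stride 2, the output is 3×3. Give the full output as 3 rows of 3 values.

Output[0,0]: The receptive field on the input at this output position is [2 1 15 / 5 2 9 / 12 3 1]. Elementwise product with the kernel and sum: 2·-1 + 1·-2 + 15·1 + 5·3 + 12·2 + 3·1 + 1·-2.

51 -3 10
-4 64 -27
-7 -24 62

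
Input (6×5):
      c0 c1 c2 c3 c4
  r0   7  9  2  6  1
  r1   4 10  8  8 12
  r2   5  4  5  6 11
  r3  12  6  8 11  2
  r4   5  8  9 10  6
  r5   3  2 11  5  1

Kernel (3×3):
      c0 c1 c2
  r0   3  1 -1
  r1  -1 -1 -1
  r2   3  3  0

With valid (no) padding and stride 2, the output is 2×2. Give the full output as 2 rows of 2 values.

Output[0,0]: The receptive field on the input at this output position is [7 9 2 / 4 10 8 / 5 4 5]. Elementwise product with the kernel and sum: 7·3 + 9·1 + 2·-1 + 4·-1 + 10·-1 + 8·-1 + 5·3 + 4·3.
Output[0,1]: The receptive field on the input at this output position is [2 6 1 / 8 8 12 / 5 6 11]. Elementwise product with the kernel and sum: 2·3 + 6·1 + 1·-1 + 8·-1 + 8·-1 + 12·-1 + 5·3 + 6·3.

33 16
27 46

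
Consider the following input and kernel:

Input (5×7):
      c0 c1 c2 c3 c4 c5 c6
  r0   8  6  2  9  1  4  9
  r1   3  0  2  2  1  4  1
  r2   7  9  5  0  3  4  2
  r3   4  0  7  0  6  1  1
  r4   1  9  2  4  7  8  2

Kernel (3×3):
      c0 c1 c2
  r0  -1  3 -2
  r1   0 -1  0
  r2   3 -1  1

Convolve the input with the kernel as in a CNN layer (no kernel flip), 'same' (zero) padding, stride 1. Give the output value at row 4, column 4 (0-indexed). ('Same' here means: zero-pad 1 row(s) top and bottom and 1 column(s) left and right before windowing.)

The receptive field on the zero-padded input at this output position is [0 6 1 / 4 7 8 / 0 0 0]. Elementwise product with the kernel and sum: 0·-1 + 6·3 + 1·-2 + 7·-1 + 0·3 + 0·-1 + 0·1.

9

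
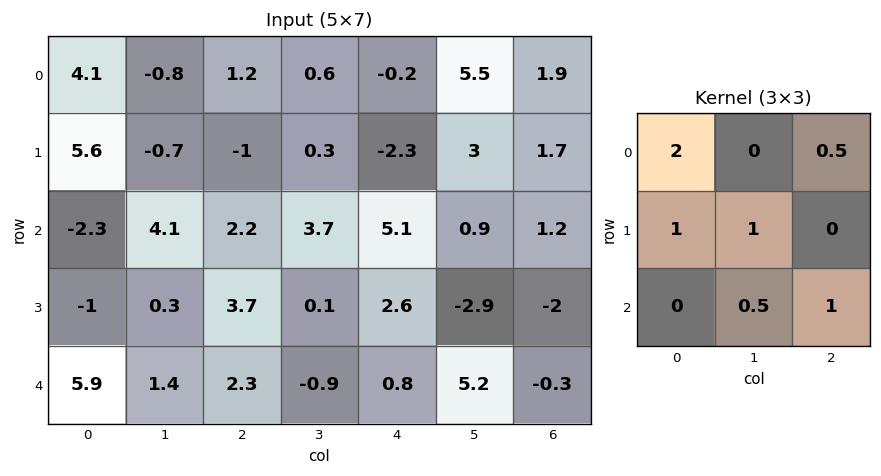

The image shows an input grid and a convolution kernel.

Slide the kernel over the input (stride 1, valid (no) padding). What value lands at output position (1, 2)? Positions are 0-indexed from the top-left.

The receptive field on the input at this output position is [-1 0.3 -2.3 / 2.2 3.7 5.1 / 3.7 0.1 2.6]. Elementwise product with the kernel and sum: -1·2 + -2.3·0.5 + 2.2·1 + 3.7·1 + 0.1·0.5 + 2.6·1.

5.4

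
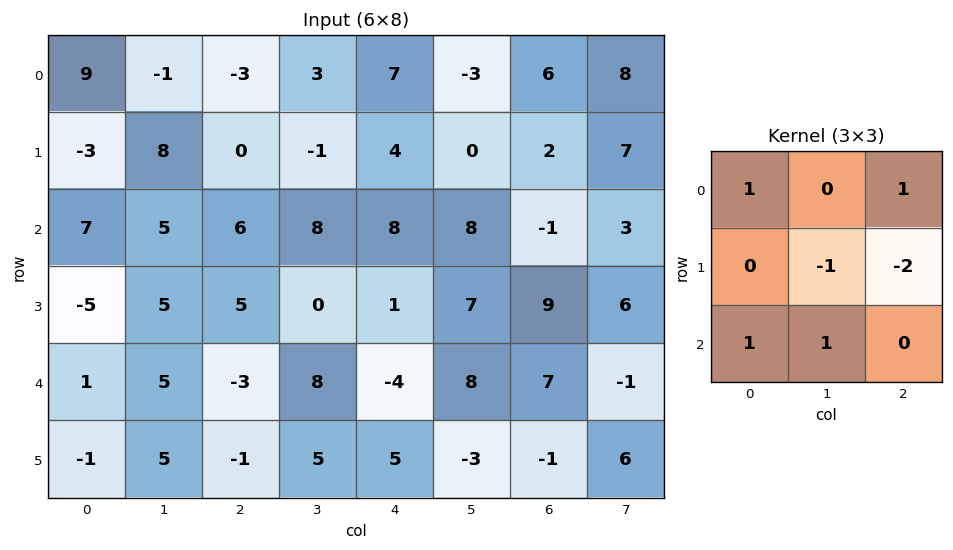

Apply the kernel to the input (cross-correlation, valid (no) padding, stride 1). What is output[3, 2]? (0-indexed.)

The receptive field on the input at this output position is [5 0 1 / -3 8 -4 / -1 5 5]. Elementwise product with the kernel and sum: 5·1 + 1·1 + 8·-1 + -4·-2 + -1·1 + 5·1.

10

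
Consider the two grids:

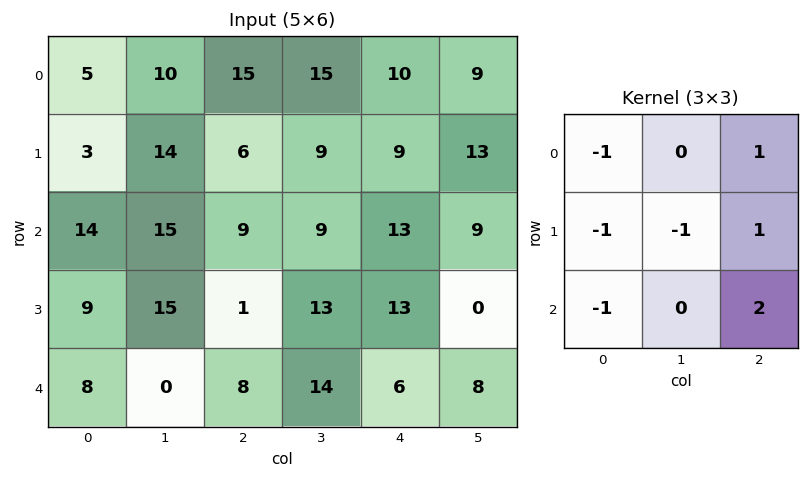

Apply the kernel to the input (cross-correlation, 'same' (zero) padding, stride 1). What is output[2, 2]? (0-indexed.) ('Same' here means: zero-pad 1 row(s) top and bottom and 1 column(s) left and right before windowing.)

-9

The receptive field on the zero-padded input at this output position is [14 6 9 / 15 9 9 / 15 1 13]. Elementwise product with the kernel and sum: 14·-1 + 9·1 + 15·-1 + 9·-1 + 9·1 + 15·-1 + 13·2.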